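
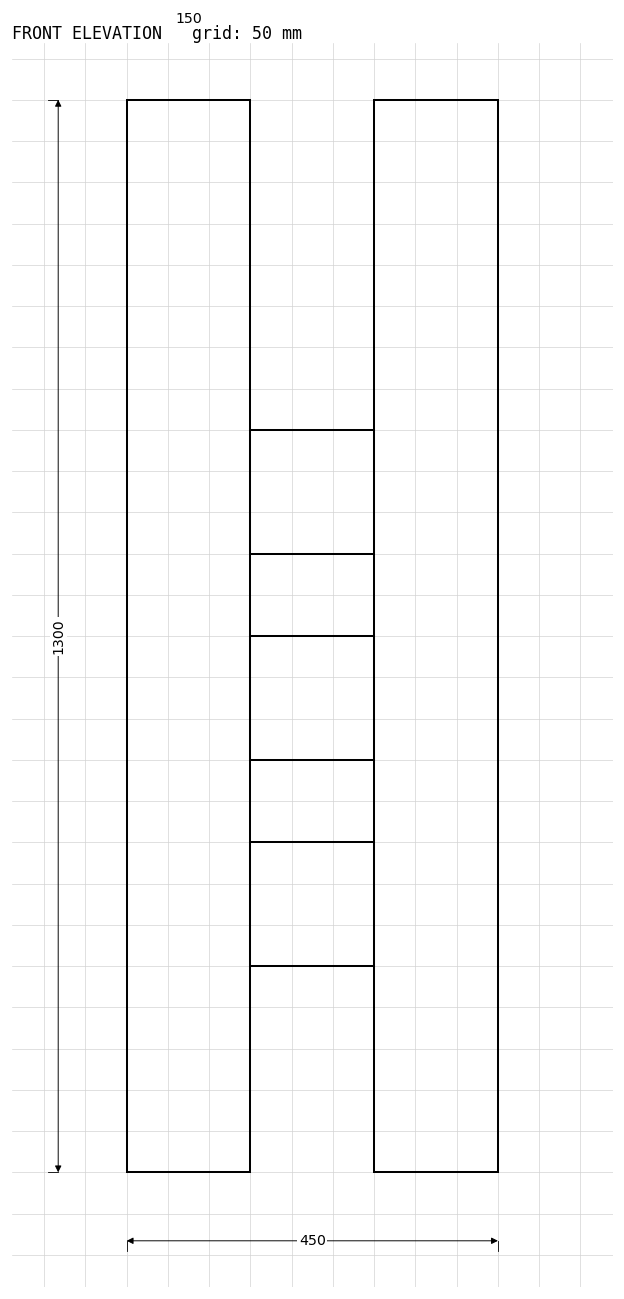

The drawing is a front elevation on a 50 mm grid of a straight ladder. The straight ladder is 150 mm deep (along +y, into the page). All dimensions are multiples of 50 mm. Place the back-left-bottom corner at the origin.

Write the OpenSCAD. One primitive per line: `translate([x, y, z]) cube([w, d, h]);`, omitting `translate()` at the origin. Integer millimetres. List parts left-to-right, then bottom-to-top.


cube([150, 150, 1300]);
translate([150, 0, 250]) cube([150, 150, 150]);
translate([150, 0, 500]) cube([150, 150, 150]);
translate([150, 0, 750]) cube([150, 150, 150]);
translate([300, 0, 0]) cube([150, 150, 1300]);


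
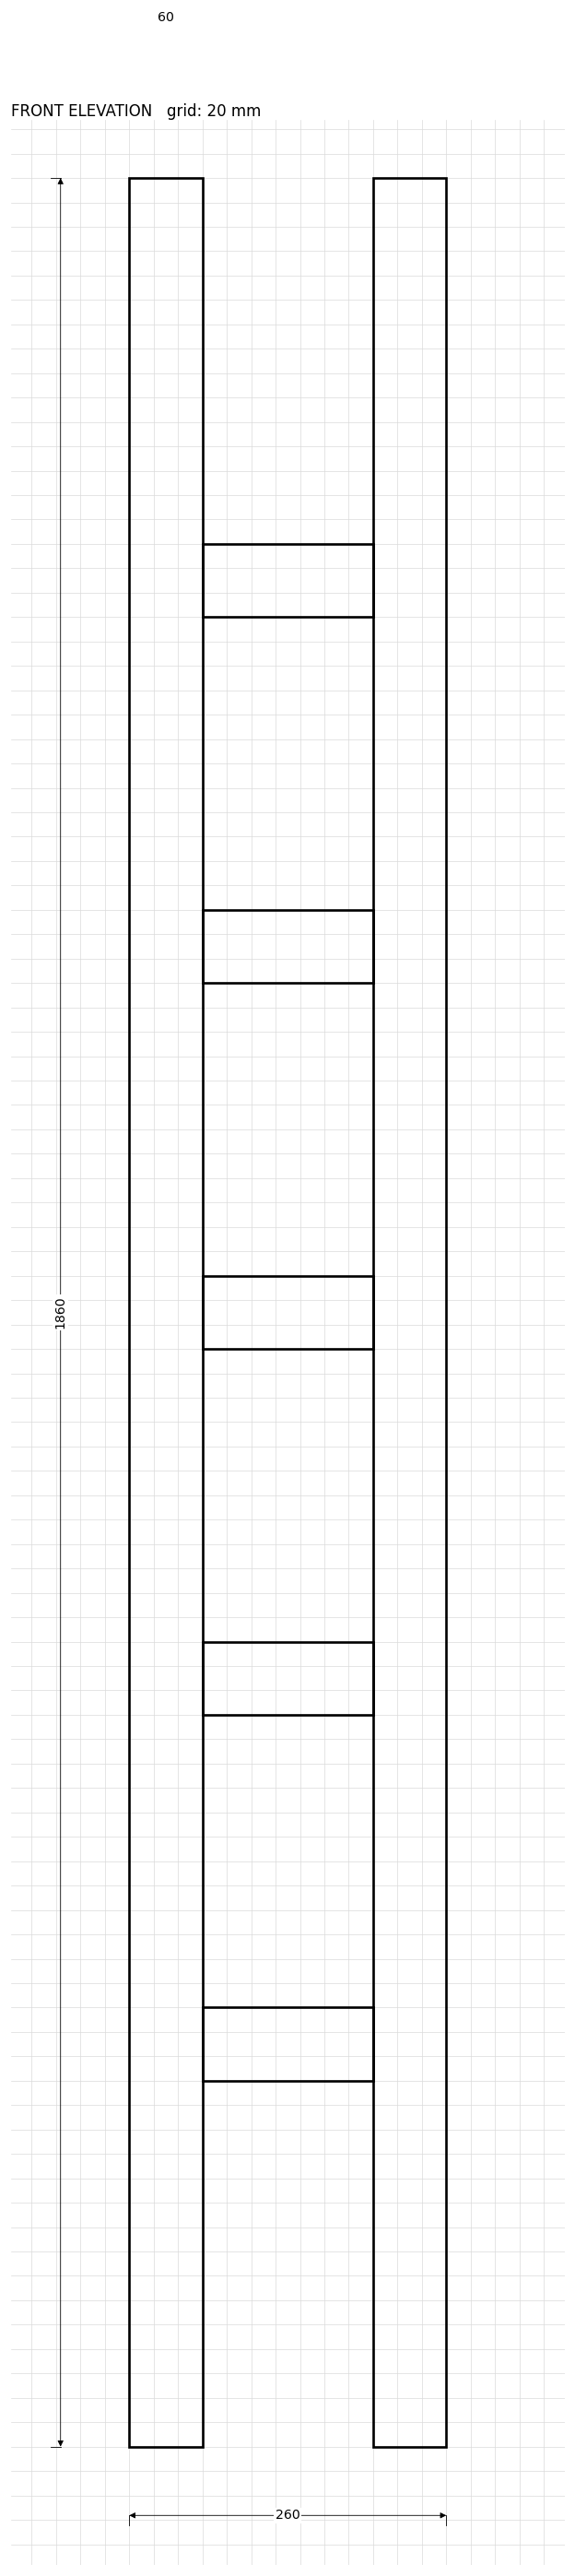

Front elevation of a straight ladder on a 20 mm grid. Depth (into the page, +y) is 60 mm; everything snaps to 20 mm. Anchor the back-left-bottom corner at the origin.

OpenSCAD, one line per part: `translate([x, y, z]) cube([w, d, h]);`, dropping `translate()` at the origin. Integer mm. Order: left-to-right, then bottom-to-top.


cube([60, 60, 1860]);
translate([60, 0, 300]) cube([140, 60, 60]);
translate([60, 0, 600]) cube([140, 60, 60]);
translate([60, 0, 900]) cube([140, 60, 60]);
translate([60, 0, 1200]) cube([140, 60, 60]);
translate([60, 0, 1500]) cube([140, 60, 60]);
translate([200, 0, 0]) cube([60, 60, 1860]);


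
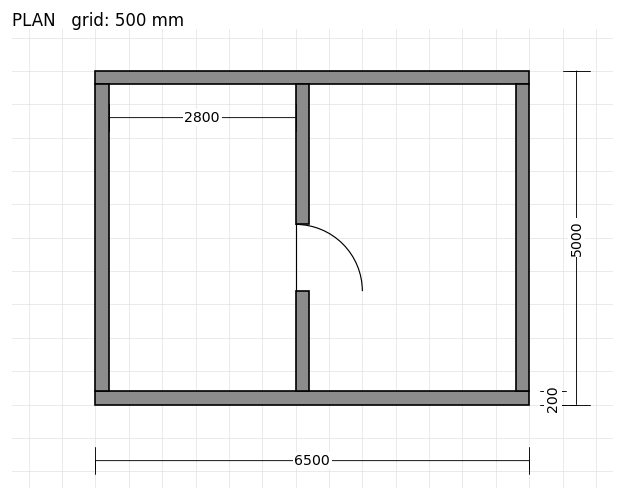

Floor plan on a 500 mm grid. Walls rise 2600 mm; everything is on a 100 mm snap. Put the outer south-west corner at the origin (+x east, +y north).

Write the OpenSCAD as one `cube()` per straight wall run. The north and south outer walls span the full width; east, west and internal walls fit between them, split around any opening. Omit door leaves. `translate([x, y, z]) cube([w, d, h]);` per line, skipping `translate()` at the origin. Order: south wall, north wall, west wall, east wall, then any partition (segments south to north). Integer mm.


cube([6500, 200, 2600]);
translate([0, 4800, 0]) cube([6500, 200, 2600]);
translate([0, 200, 0]) cube([200, 4600, 2600]);
translate([6300, 200, 0]) cube([200, 4600, 2600]);
translate([3000, 200, 0]) cube([200, 1500, 2600]);
translate([3000, 2700, 0]) cube([200, 2100, 2600]);


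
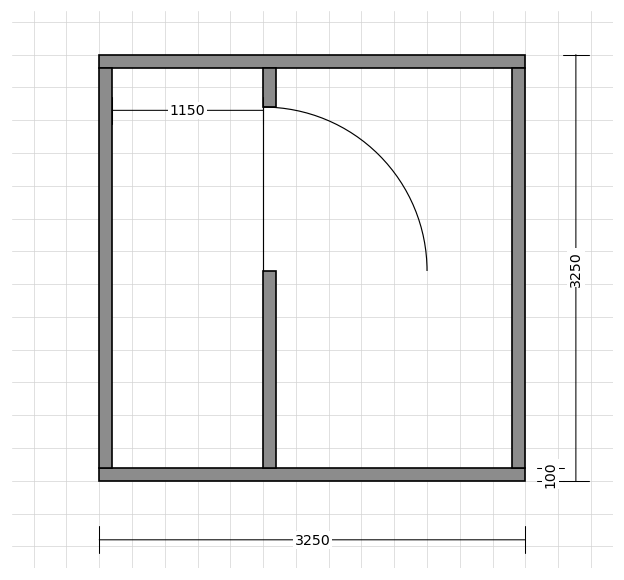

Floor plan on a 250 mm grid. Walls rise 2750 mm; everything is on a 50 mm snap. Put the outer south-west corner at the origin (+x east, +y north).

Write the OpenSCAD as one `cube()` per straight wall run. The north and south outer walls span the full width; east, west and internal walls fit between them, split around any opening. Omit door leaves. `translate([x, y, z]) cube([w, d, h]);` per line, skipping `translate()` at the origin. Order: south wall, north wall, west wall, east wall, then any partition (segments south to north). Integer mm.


cube([3250, 100, 2750]);
translate([0, 3150, 0]) cube([3250, 100, 2750]);
translate([0, 100, 0]) cube([100, 3050, 2750]);
translate([3150, 100, 0]) cube([100, 3050, 2750]);
translate([1250, 100, 0]) cube([100, 1500, 2750]);
translate([1250, 2850, 0]) cube([100, 300, 2750]);


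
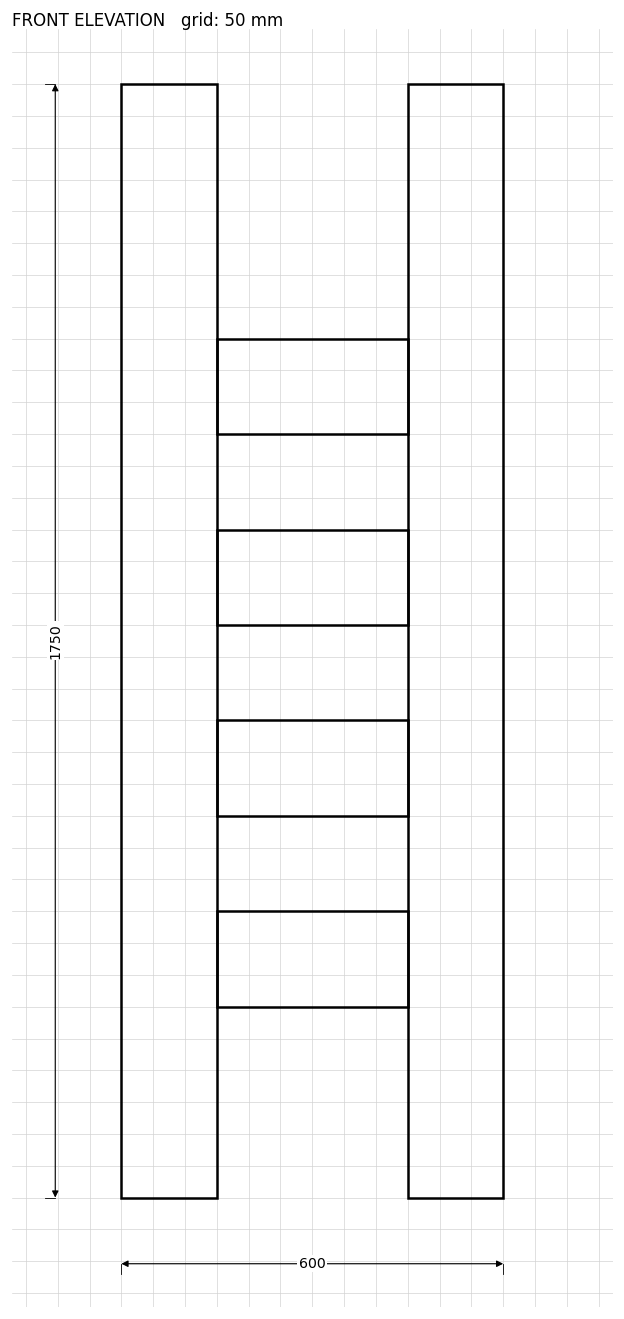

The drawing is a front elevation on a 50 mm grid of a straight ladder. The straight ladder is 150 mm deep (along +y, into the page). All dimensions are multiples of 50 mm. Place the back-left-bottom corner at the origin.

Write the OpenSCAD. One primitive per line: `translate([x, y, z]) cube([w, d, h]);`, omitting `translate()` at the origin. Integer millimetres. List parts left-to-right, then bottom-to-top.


cube([150, 150, 1750]);
translate([150, 0, 300]) cube([300, 150, 150]);
translate([150, 0, 600]) cube([300, 150, 150]);
translate([150, 0, 900]) cube([300, 150, 150]);
translate([150, 0, 1200]) cube([300, 150, 150]);
translate([450, 0, 0]) cube([150, 150, 1750]);


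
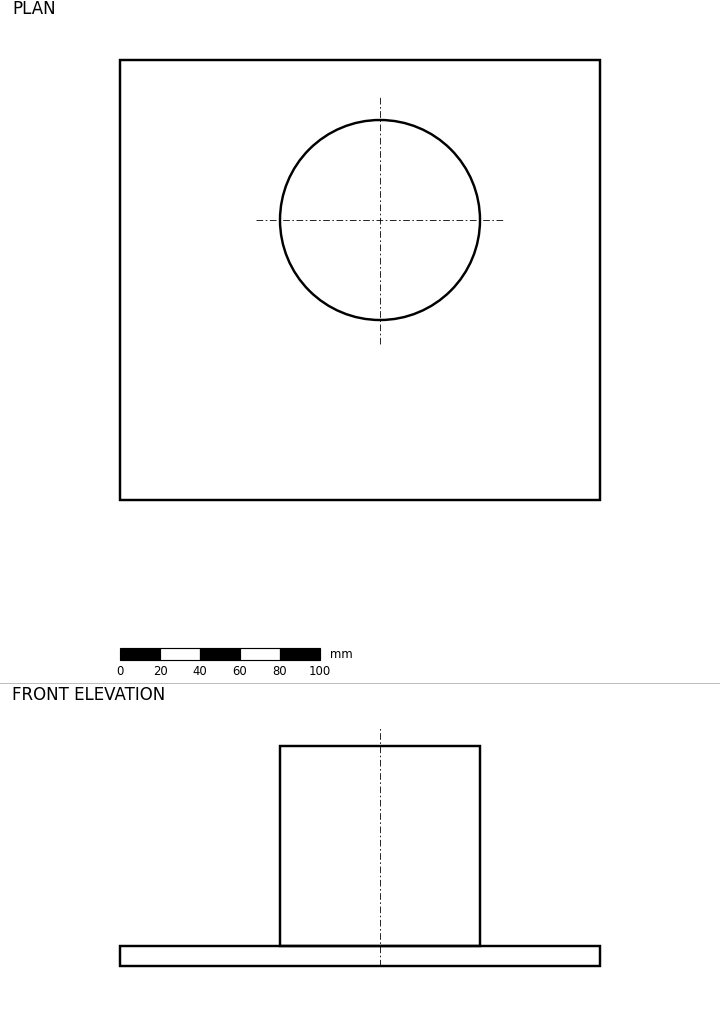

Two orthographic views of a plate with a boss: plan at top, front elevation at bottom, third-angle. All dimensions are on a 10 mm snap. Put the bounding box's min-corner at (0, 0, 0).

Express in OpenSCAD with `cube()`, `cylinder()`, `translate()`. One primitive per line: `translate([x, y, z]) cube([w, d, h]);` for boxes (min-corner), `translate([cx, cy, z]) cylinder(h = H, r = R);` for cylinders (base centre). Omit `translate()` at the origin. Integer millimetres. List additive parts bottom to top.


cube([240, 220, 10]);
translate([130, 140, 10]) cylinder(h = 100, r = 50);


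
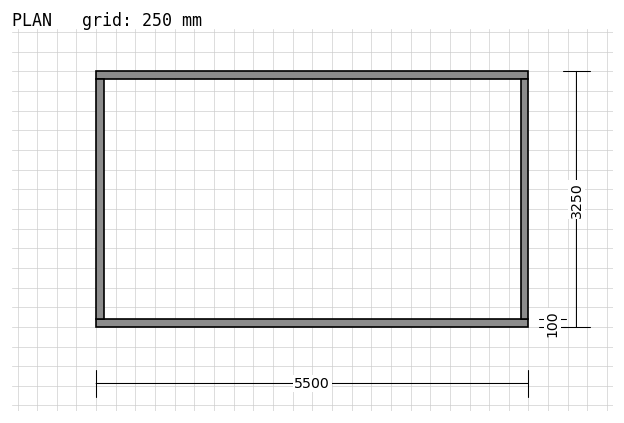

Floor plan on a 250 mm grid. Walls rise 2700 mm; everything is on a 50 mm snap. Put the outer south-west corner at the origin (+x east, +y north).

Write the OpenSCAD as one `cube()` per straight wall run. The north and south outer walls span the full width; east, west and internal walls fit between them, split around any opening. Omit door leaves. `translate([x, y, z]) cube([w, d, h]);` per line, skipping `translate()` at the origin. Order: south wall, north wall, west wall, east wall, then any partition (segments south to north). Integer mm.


cube([5500, 100, 2700]);
translate([0, 3150, 0]) cube([5500, 100, 2700]);
translate([0, 100, 0]) cube([100, 3050, 2700]);
translate([5400, 100, 0]) cube([100, 3050, 2700]);


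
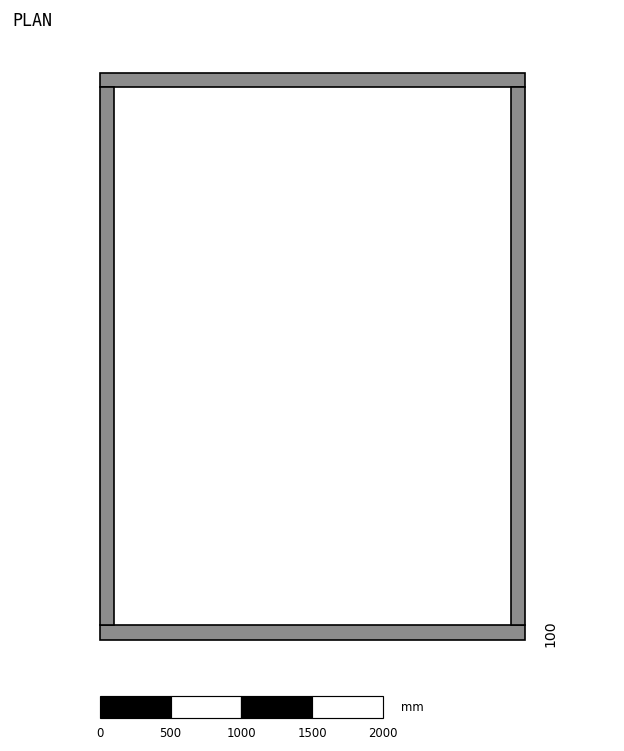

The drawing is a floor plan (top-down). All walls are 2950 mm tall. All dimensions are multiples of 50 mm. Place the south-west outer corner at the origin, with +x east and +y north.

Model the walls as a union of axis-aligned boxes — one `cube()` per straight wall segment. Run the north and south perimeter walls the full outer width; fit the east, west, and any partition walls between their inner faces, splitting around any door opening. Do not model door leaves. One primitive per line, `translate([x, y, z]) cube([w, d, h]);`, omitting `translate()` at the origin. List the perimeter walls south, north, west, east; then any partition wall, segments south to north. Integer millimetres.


cube([3000, 100, 2950]);
translate([0, 3900, 0]) cube([3000, 100, 2950]);
translate([0, 100, 0]) cube([100, 3800, 2950]);
translate([2900, 100, 0]) cube([100, 3800, 2950]);


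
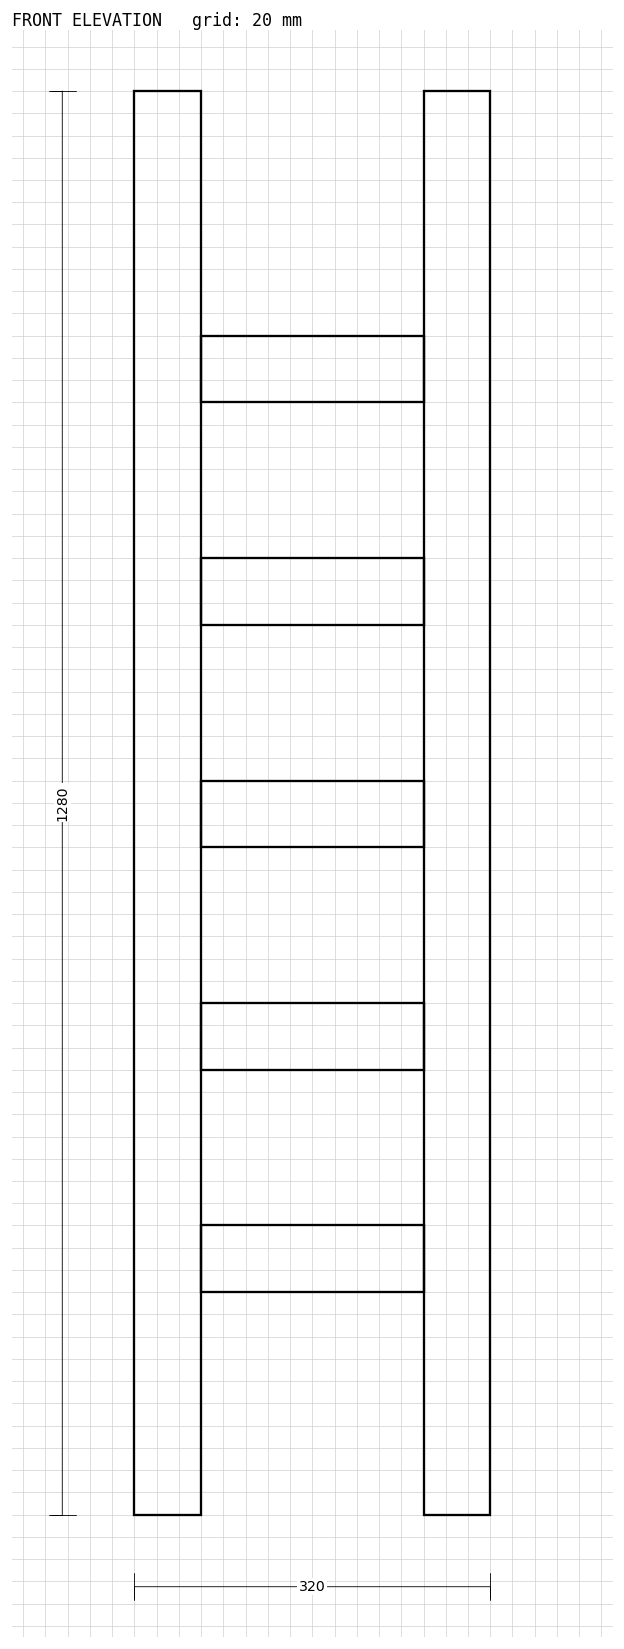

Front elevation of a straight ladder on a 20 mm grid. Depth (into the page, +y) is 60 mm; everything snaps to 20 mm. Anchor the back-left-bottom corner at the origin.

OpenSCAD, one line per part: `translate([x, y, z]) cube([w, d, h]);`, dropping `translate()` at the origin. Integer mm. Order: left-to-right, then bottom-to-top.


cube([60, 60, 1280]);
translate([60, 0, 200]) cube([200, 60, 60]);
translate([60, 0, 400]) cube([200, 60, 60]);
translate([60, 0, 600]) cube([200, 60, 60]);
translate([60, 0, 800]) cube([200, 60, 60]);
translate([60, 0, 1000]) cube([200, 60, 60]);
translate([260, 0, 0]) cube([60, 60, 1280]);


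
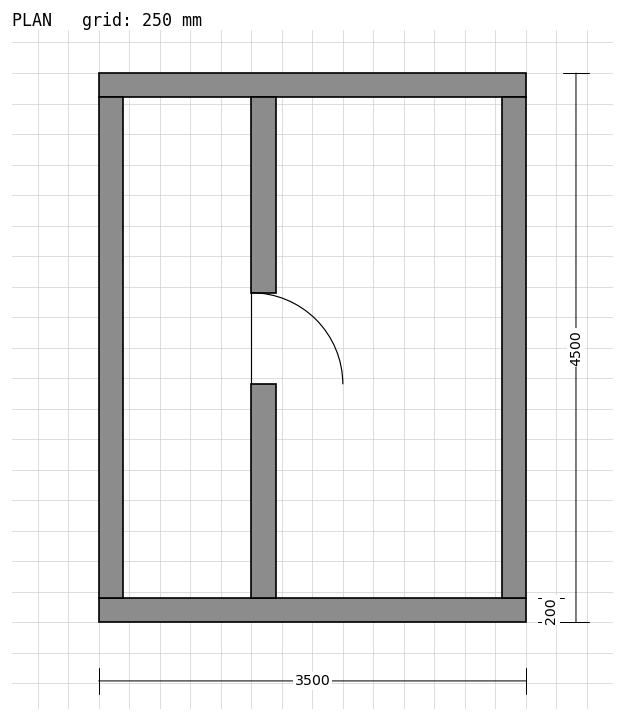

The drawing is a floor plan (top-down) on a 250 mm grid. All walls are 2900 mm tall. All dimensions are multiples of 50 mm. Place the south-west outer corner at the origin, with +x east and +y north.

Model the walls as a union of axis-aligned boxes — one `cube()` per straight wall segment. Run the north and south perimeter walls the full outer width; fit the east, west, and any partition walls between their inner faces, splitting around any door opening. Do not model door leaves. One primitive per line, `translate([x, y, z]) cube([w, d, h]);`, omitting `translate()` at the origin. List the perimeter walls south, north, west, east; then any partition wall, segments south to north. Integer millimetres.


cube([3500, 200, 2900]);
translate([0, 4300, 0]) cube([3500, 200, 2900]);
translate([0, 200, 0]) cube([200, 4100, 2900]);
translate([3300, 200, 0]) cube([200, 4100, 2900]);
translate([1250, 200, 0]) cube([200, 1750, 2900]);
translate([1250, 2700, 0]) cube([200, 1600, 2900]);


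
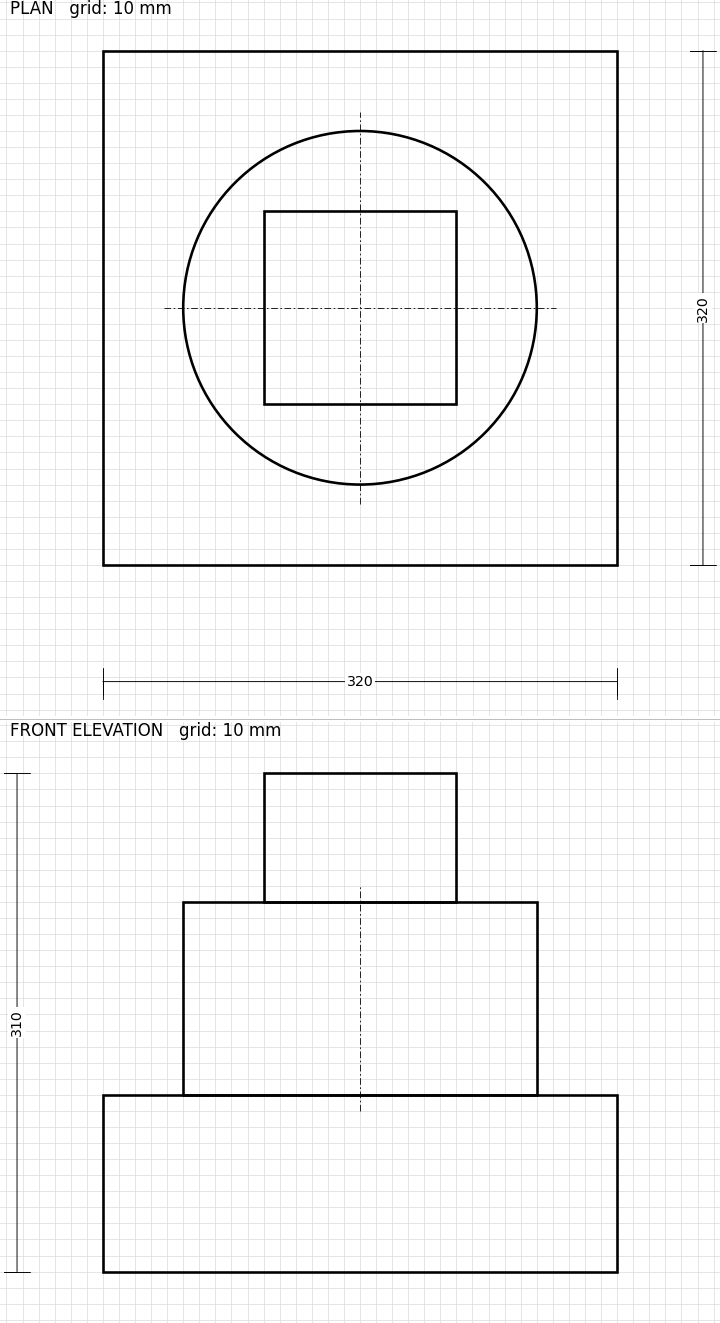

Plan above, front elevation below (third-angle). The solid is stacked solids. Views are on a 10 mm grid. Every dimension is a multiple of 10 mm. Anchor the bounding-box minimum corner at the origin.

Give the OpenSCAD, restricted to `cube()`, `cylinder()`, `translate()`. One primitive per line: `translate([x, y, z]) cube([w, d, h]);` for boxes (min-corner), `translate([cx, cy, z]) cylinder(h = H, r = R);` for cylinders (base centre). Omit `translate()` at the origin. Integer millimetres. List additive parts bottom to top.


cube([320, 320, 110]);
translate([160, 160, 110]) cylinder(h = 120, r = 110);
translate([100, 100, 230]) cube([120, 120, 80]);


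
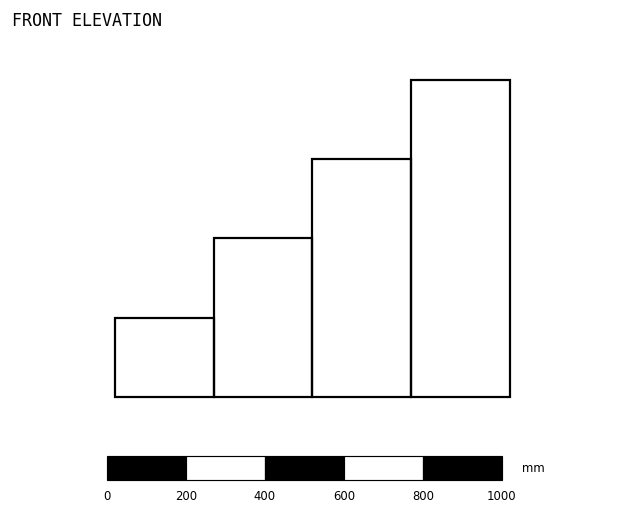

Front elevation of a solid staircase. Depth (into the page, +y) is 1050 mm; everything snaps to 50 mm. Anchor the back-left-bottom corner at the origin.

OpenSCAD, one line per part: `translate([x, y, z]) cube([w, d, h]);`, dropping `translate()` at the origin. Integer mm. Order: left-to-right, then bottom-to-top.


cube([250, 1050, 200]);
translate([250, 0, 0]) cube([250, 1050, 400]);
translate([500, 0, 0]) cube([250, 1050, 600]);
translate([750, 0, 0]) cube([250, 1050, 800]);


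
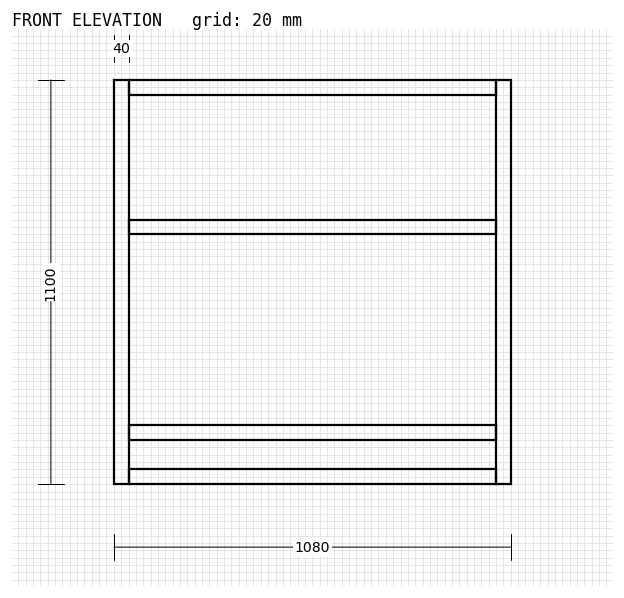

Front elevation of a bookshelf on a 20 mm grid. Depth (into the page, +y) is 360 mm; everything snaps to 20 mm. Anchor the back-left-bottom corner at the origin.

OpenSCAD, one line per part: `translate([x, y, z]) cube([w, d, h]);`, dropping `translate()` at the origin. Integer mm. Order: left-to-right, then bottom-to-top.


cube([40, 360, 1100]);
translate([40, 0, 0]) cube([1000, 360, 40]);
translate([40, 0, 120]) cube([1000, 360, 40]);
translate([40, 0, 680]) cube([1000, 360, 40]);
translate([40, 0, 1060]) cube([1000, 360, 40]);
translate([1040, 0, 0]) cube([40, 360, 1100]);


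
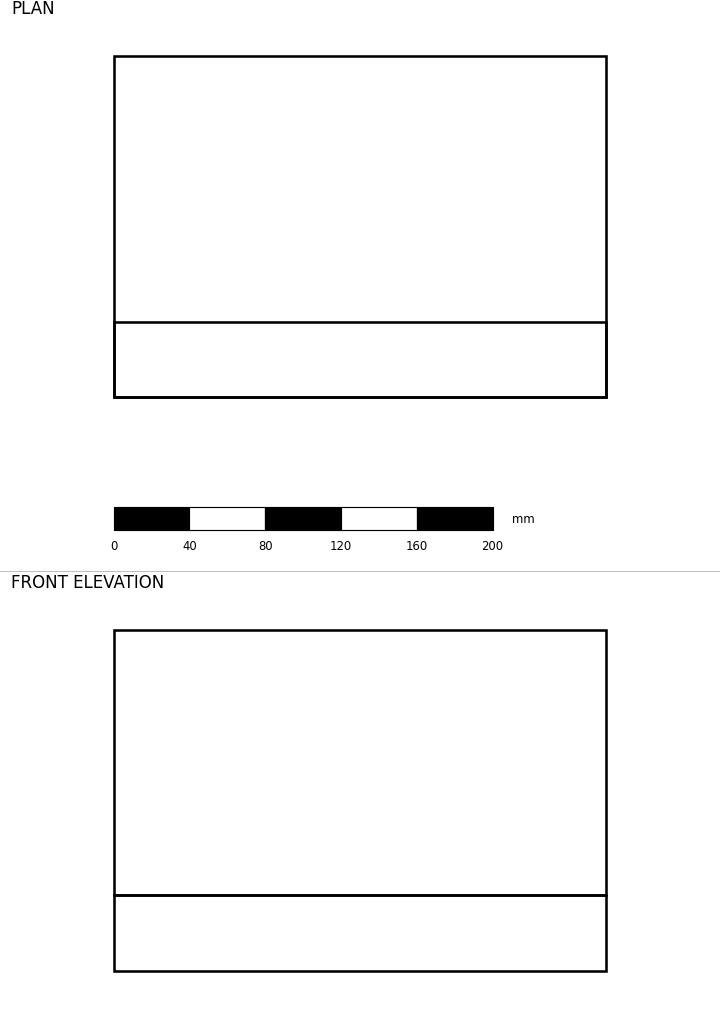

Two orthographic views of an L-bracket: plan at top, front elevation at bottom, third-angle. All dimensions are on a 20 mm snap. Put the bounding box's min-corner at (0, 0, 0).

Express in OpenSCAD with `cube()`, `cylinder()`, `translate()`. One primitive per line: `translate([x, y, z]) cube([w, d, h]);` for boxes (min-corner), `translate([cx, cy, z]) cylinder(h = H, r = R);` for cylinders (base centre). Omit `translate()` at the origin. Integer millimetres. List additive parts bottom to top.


cube([260, 180, 40]);
translate([0, 0, 40]) cube([260, 40, 140]);


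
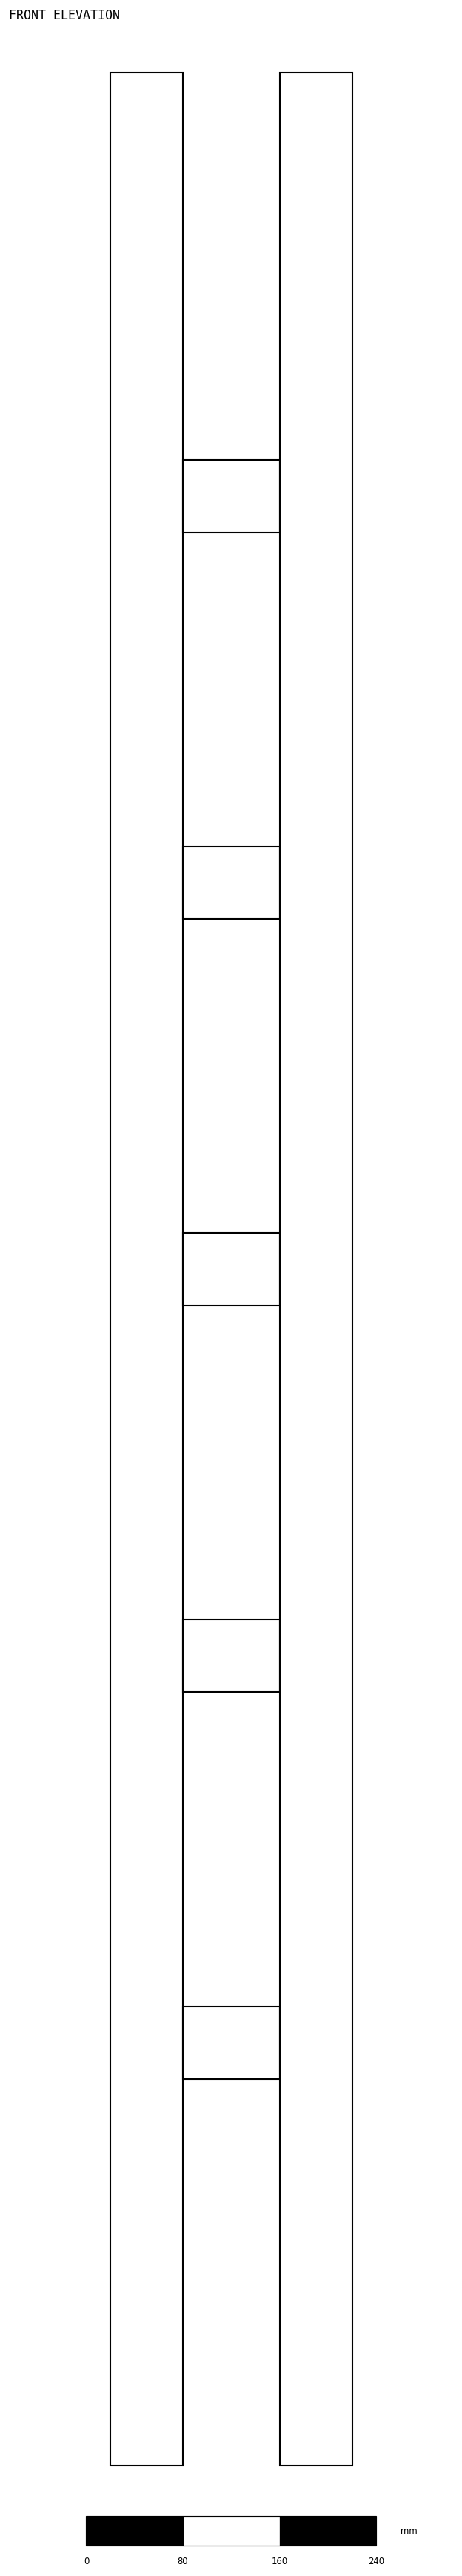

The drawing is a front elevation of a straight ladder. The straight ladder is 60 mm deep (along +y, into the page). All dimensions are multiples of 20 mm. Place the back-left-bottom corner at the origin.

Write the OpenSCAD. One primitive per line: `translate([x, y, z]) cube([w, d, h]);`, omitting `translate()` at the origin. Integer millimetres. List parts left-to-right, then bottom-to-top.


cube([60, 60, 1980]);
translate([60, 0, 320]) cube([80, 60, 60]);
translate([60, 0, 640]) cube([80, 60, 60]);
translate([60, 0, 960]) cube([80, 60, 60]);
translate([60, 0, 1280]) cube([80, 60, 60]);
translate([60, 0, 1600]) cube([80, 60, 60]);
translate([140, 0, 0]) cube([60, 60, 1980]);


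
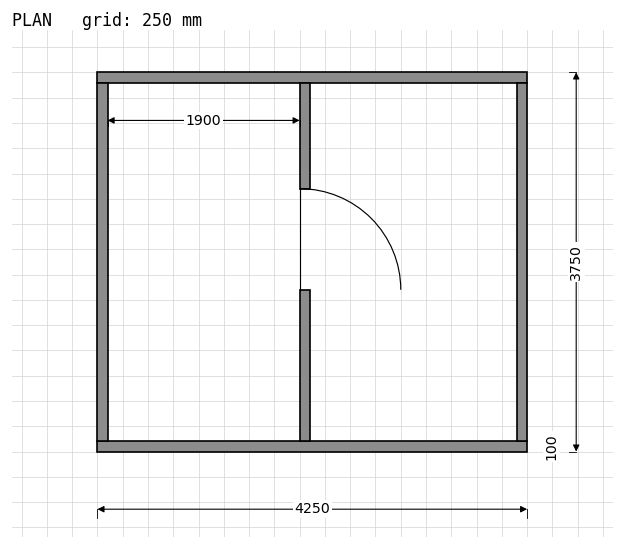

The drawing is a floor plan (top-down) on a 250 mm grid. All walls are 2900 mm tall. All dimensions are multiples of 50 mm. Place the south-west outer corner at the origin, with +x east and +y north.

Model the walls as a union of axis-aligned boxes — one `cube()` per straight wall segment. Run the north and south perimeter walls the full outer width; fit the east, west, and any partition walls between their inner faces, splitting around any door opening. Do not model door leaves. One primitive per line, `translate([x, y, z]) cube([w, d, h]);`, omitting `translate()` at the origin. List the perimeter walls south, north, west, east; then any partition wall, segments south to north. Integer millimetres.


cube([4250, 100, 2900]);
translate([0, 3650, 0]) cube([4250, 100, 2900]);
translate([0, 100, 0]) cube([100, 3550, 2900]);
translate([4150, 100, 0]) cube([100, 3550, 2900]);
translate([2000, 100, 0]) cube([100, 1500, 2900]);
translate([2000, 2600, 0]) cube([100, 1050, 2900]);


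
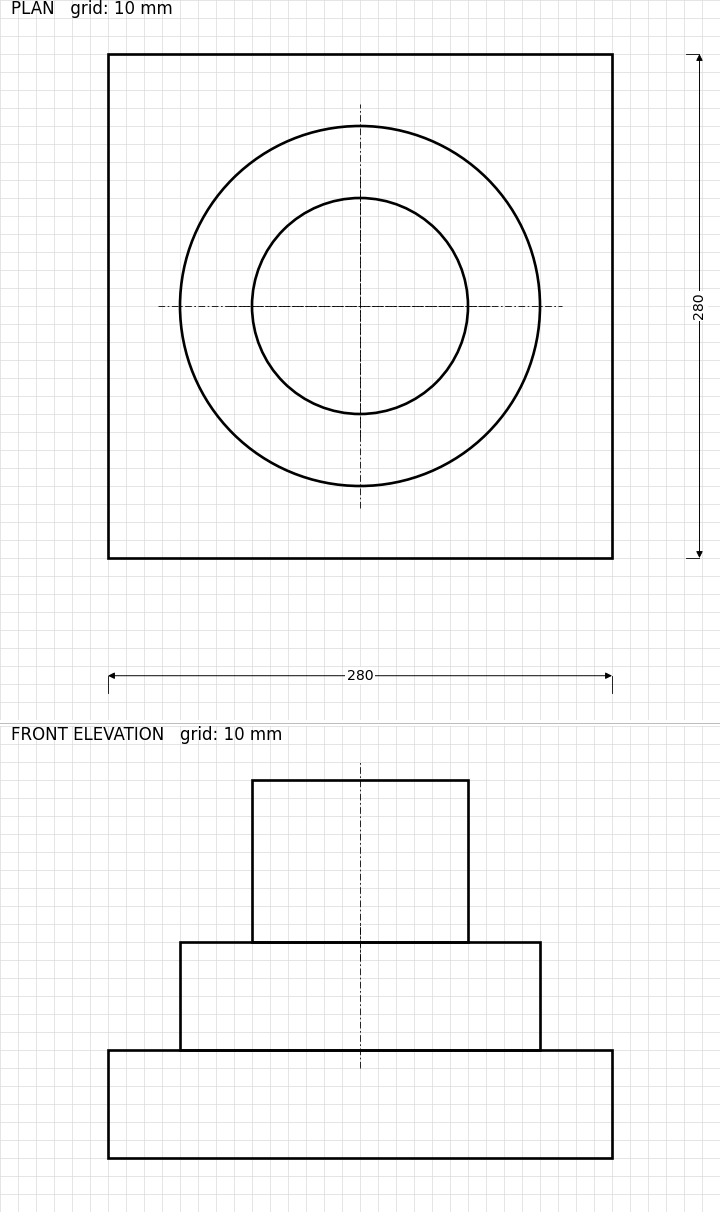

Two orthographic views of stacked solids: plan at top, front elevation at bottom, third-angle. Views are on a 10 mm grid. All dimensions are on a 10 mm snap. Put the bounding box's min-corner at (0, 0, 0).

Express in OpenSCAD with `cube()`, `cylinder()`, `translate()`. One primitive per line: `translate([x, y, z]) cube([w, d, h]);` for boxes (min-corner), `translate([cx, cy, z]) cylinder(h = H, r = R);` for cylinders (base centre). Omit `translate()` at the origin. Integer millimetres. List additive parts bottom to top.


cube([280, 280, 60]);
translate([140, 140, 60]) cylinder(h = 60, r = 100);
translate([140, 140, 120]) cylinder(h = 90, r = 60);


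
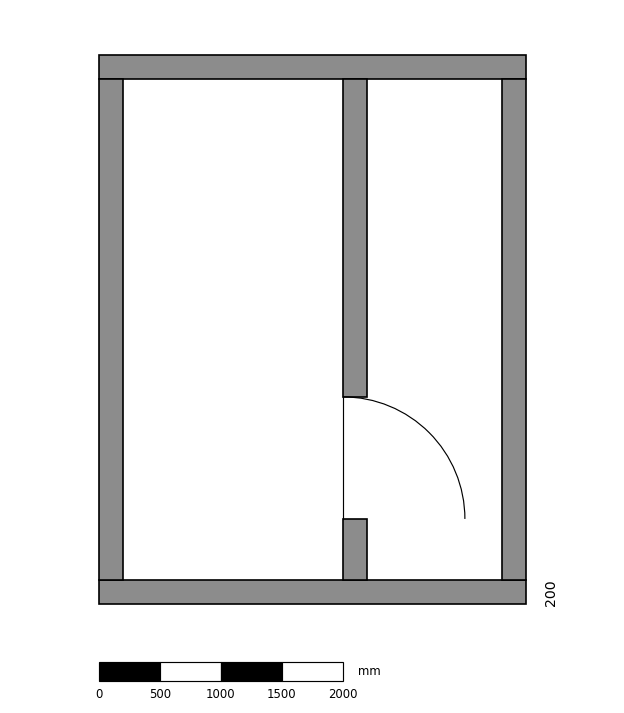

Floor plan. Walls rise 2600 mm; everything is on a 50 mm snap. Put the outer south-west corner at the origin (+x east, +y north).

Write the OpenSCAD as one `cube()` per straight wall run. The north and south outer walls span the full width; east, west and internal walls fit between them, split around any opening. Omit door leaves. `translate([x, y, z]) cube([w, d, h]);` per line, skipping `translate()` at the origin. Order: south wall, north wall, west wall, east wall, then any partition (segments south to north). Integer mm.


cube([3500, 200, 2600]);
translate([0, 4300, 0]) cube([3500, 200, 2600]);
translate([0, 200, 0]) cube([200, 4100, 2600]);
translate([3300, 200, 0]) cube([200, 4100, 2600]);
translate([2000, 200, 0]) cube([200, 500, 2600]);
translate([2000, 1700, 0]) cube([200, 2600, 2600]);


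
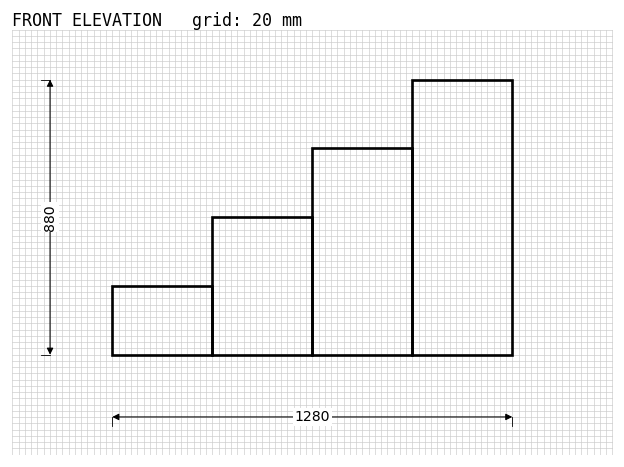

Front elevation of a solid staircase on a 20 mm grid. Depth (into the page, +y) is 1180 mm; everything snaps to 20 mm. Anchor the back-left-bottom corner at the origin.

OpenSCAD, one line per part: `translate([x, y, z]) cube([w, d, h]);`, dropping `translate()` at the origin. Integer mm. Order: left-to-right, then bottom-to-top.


cube([320, 1180, 220]);
translate([320, 0, 0]) cube([320, 1180, 440]);
translate([640, 0, 0]) cube([320, 1180, 660]);
translate([960, 0, 0]) cube([320, 1180, 880]);


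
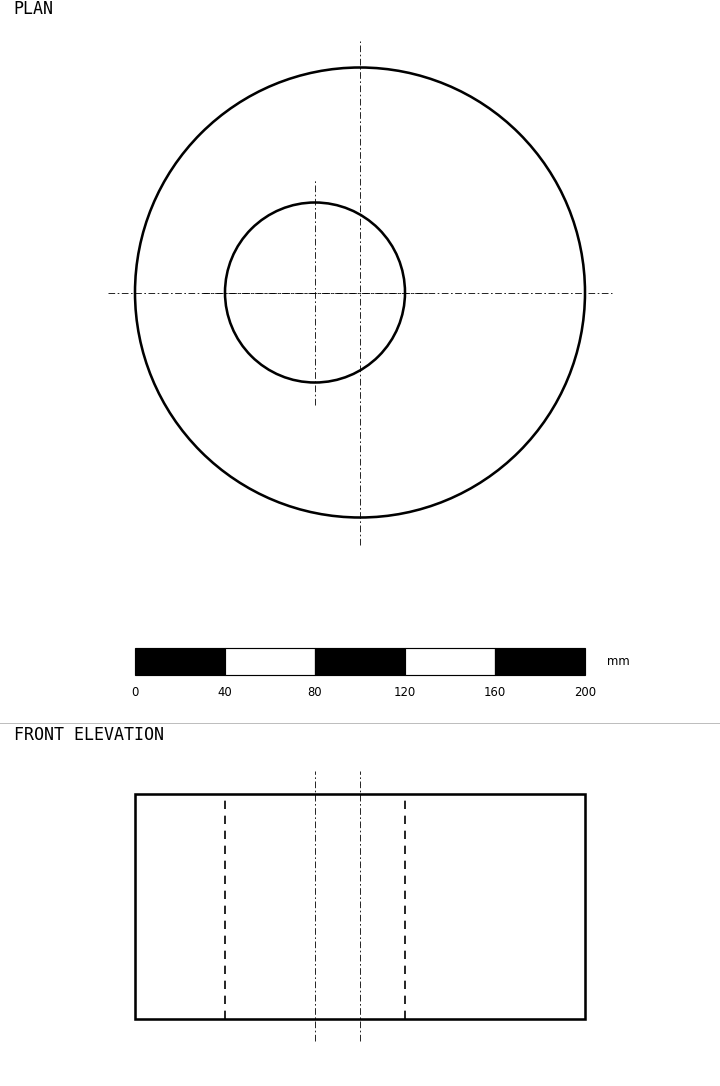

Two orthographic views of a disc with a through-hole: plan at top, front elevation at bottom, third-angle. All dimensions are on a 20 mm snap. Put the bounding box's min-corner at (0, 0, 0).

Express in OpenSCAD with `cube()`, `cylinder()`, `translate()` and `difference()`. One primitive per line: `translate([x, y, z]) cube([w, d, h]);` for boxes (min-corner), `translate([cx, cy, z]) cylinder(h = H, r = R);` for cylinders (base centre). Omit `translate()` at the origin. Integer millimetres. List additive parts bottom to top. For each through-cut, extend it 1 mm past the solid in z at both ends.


difference() {
  translate([100, 100, 0]) cylinder(h = 100, r = 100);
  translate([80, 100, -1]) cylinder(h = 102, r = 40);
}


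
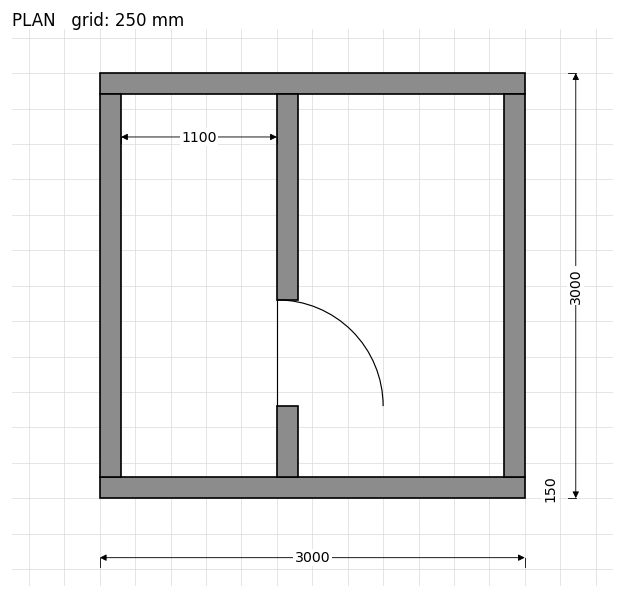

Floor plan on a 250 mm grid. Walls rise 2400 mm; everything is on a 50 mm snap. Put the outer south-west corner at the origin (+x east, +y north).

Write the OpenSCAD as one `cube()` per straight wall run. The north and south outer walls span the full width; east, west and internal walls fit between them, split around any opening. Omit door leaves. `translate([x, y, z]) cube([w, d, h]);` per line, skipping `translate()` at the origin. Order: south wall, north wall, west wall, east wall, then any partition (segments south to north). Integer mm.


cube([3000, 150, 2400]);
translate([0, 2850, 0]) cube([3000, 150, 2400]);
translate([0, 150, 0]) cube([150, 2700, 2400]);
translate([2850, 150, 0]) cube([150, 2700, 2400]);
translate([1250, 150, 0]) cube([150, 500, 2400]);
translate([1250, 1400, 0]) cube([150, 1450, 2400]);


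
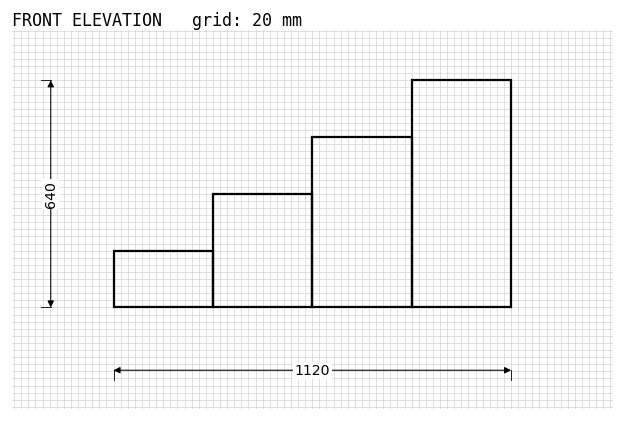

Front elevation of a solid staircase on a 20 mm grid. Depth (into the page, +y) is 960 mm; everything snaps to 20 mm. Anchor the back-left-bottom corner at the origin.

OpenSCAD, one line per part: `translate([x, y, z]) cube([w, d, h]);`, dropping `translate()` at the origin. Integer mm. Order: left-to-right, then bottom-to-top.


cube([280, 960, 160]);
translate([280, 0, 0]) cube([280, 960, 320]);
translate([560, 0, 0]) cube([280, 960, 480]);
translate([840, 0, 0]) cube([280, 960, 640]);


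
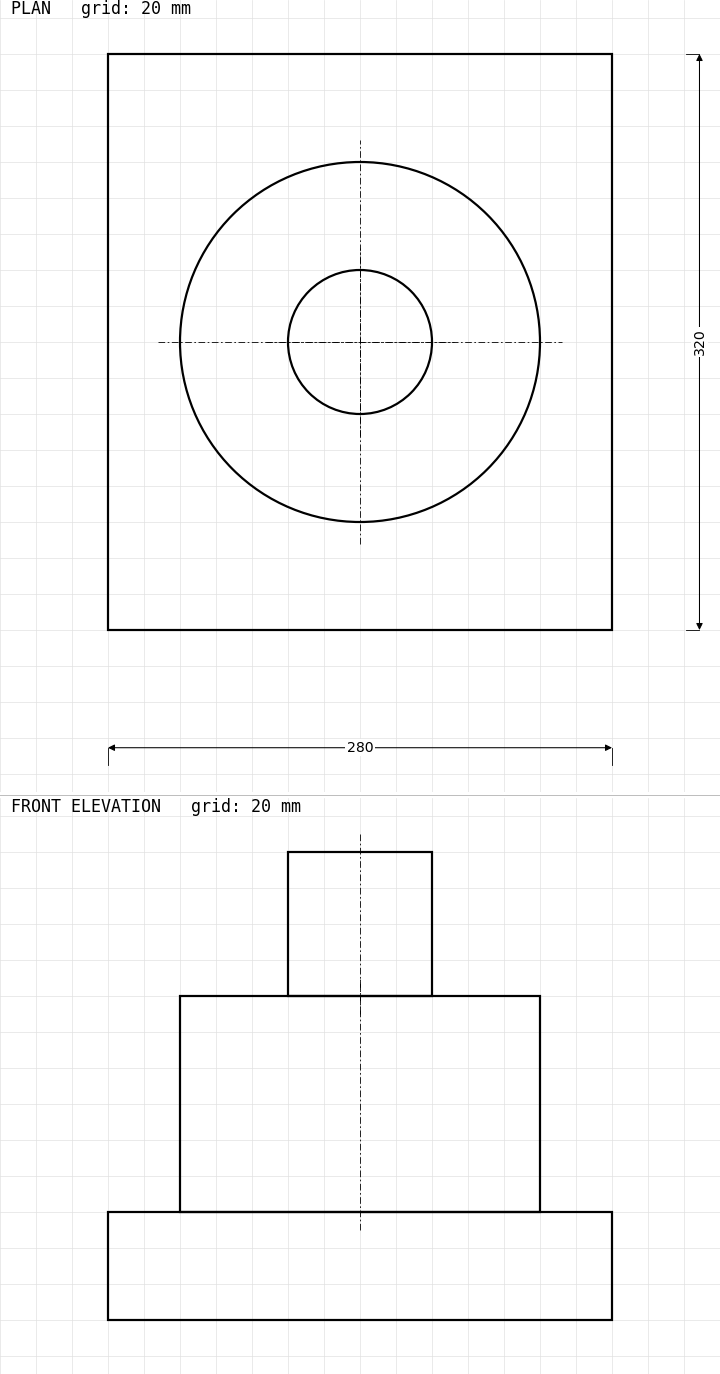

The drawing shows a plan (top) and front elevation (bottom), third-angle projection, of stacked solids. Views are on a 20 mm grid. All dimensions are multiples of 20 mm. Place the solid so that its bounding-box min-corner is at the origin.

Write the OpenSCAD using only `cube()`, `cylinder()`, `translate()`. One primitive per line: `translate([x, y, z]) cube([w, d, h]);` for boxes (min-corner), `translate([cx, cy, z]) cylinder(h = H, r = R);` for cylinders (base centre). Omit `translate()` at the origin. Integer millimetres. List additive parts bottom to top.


cube([280, 320, 60]);
translate([140, 160, 60]) cylinder(h = 120, r = 100);
translate([140, 160, 180]) cylinder(h = 80, r = 40);


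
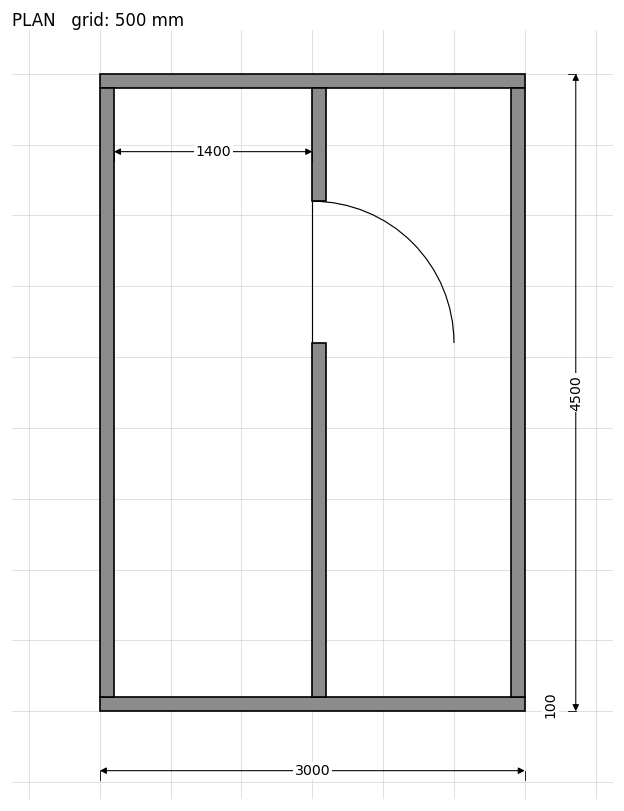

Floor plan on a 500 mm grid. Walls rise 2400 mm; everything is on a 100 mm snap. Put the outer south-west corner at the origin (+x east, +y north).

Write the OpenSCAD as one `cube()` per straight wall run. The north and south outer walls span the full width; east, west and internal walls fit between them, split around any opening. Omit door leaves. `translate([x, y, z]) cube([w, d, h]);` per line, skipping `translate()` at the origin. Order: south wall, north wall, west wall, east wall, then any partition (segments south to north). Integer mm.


cube([3000, 100, 2400]);
translate([0, 4400, 0]) cube([3000, 100, 2400]);
translate([0, 100, 0]) cube([100, 4300, 2400]);
translate([2900, 100, 0]) cube([100, 4300, 2400]);
translate([1500, 100, 0]) cube([100, 2500, 2400]);
translate([1500, 3600, 0]) cube([100, 800, 2400]);


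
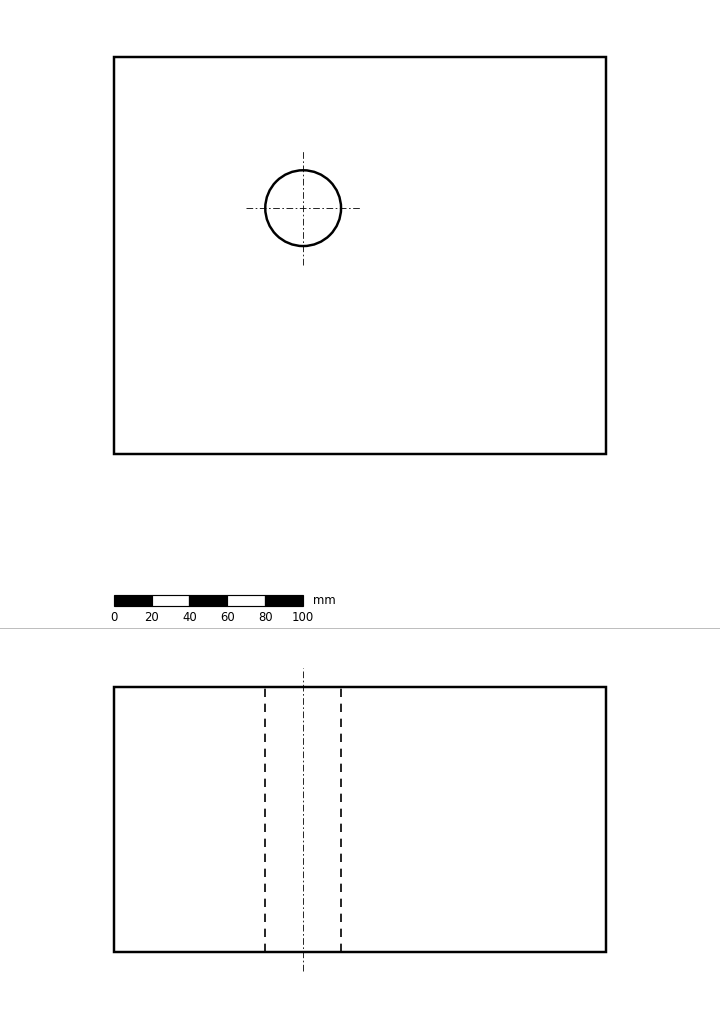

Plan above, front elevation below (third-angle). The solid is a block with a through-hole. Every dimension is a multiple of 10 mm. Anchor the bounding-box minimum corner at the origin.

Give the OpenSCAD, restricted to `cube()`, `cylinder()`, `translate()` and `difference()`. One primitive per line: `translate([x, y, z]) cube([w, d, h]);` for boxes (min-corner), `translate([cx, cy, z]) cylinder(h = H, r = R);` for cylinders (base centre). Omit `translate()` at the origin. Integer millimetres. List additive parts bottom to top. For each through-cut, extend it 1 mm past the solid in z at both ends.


difference() {
  cube([260, 210, 140]);
  translate([100, 130, -1]) cylinder(h = 142, r = 20);
}


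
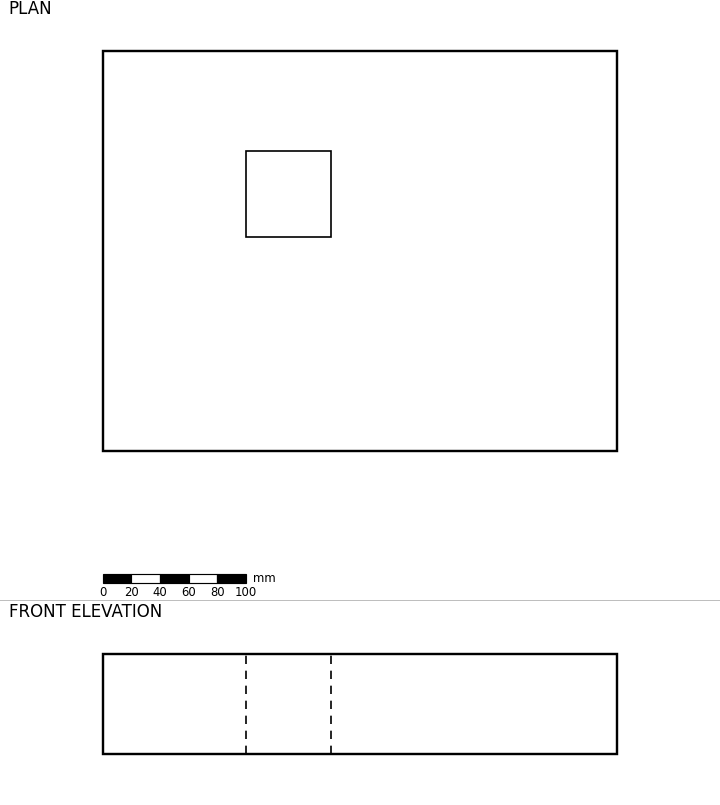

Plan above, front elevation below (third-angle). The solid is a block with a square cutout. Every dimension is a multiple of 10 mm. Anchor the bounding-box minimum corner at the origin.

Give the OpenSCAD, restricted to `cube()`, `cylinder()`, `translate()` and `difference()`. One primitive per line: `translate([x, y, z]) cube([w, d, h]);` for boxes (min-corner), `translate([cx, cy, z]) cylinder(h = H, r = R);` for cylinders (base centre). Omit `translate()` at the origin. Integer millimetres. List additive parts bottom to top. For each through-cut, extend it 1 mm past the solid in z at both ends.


difference() {
  cube([360, 280, 70]);
  translate([100, 150, -1]) cube([60, 60, 72]);
}


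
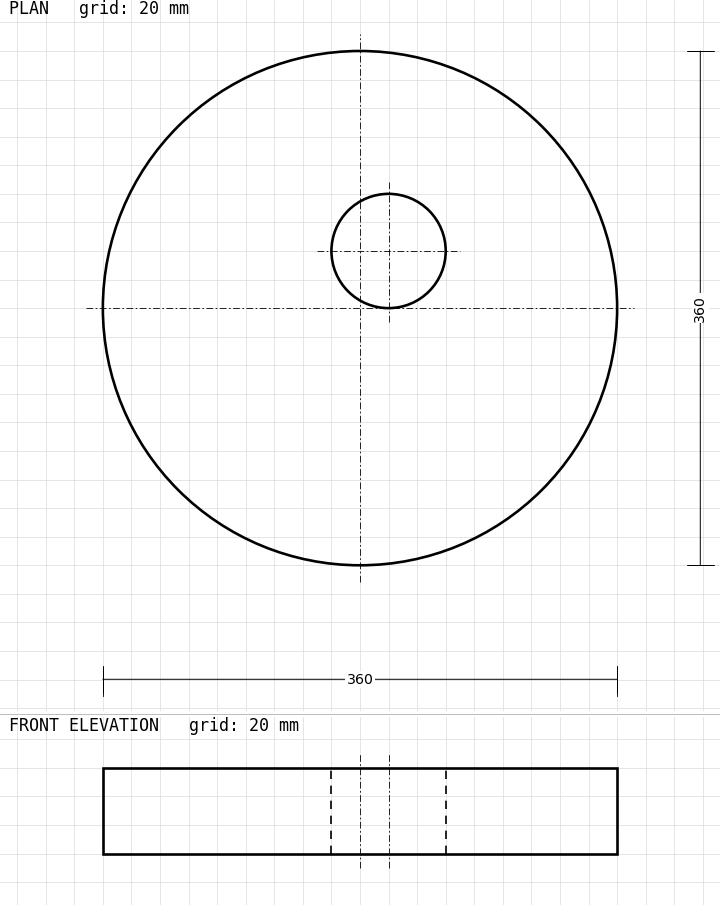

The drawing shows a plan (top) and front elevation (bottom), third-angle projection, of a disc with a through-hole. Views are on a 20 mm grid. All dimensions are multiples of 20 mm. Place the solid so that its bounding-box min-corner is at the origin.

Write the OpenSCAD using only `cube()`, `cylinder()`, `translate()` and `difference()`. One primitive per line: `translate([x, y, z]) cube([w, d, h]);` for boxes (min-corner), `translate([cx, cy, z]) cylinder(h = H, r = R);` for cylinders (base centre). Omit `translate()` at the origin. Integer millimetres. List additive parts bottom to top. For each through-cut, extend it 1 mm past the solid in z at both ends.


difference() {
  translate([180, 180, 0]) cylinder(h = 60, r = 180);
  translate([200, 220, -1]) cylinder(h = 62, r = 40);
}


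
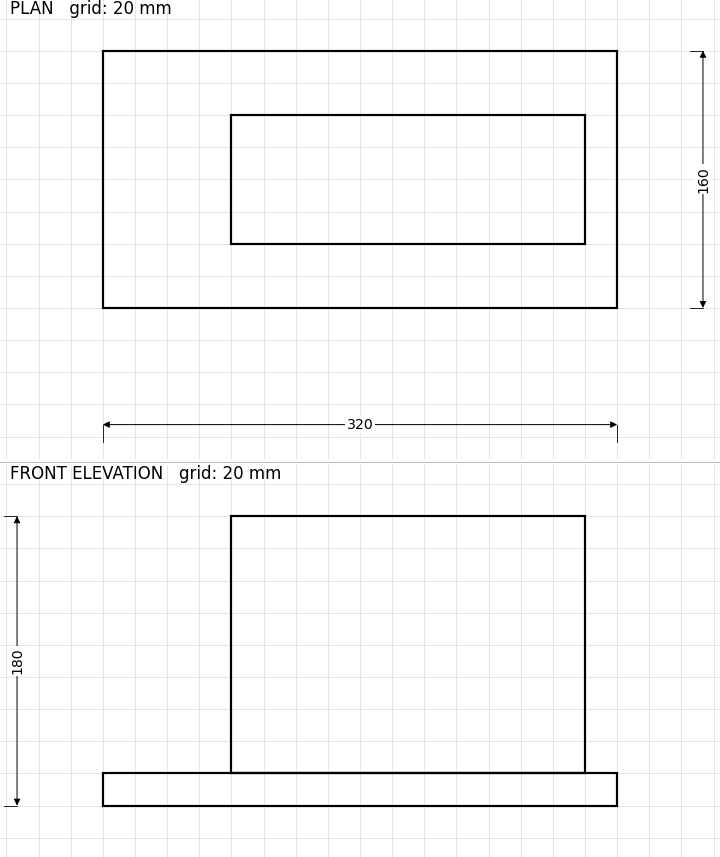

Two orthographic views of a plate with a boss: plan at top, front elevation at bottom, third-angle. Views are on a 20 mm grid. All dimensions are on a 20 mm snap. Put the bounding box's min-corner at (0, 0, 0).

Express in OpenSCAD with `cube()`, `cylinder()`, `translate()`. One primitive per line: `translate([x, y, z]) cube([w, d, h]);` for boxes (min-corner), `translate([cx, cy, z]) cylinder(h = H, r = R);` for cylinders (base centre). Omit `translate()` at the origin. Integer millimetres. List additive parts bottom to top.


cube([320, 160, 20]);
translate([80, 40, 20]) cube([220, 80, 160]);


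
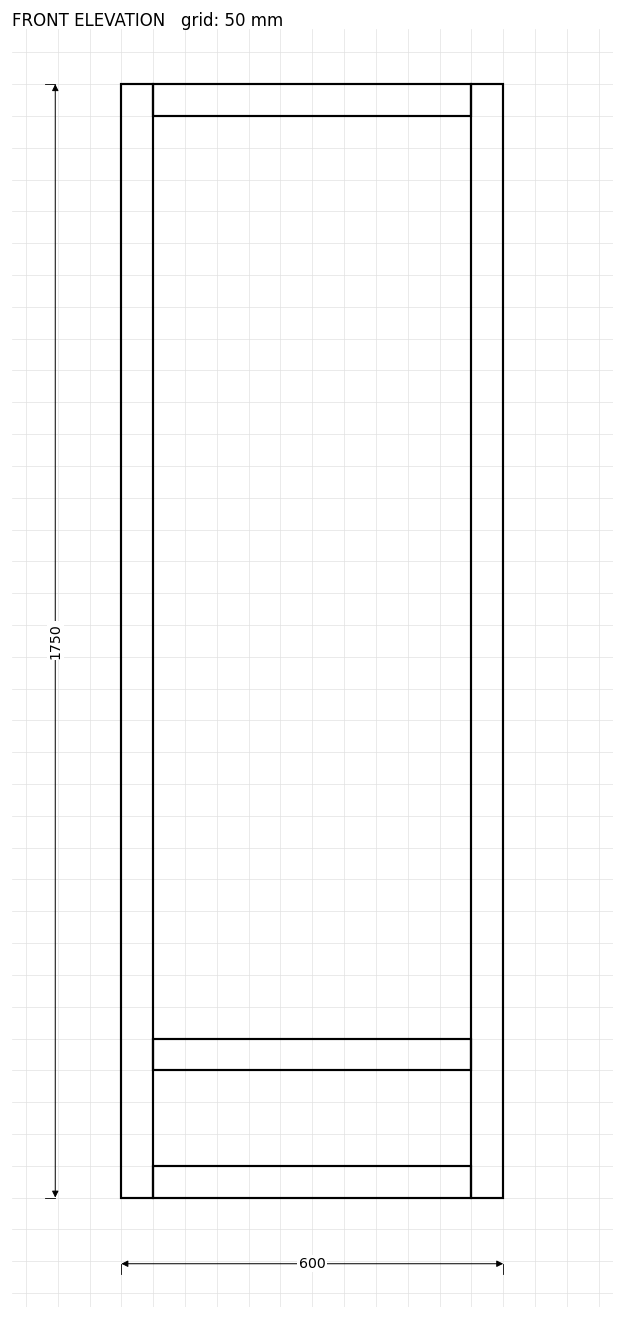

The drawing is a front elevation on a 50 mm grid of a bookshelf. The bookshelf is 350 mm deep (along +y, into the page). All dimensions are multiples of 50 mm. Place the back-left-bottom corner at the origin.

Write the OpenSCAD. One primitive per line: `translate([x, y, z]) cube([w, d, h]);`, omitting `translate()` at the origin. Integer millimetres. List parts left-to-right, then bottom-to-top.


cube([50, 350, 1750]);
translate([50, 0, 0]) cube([500, 350, 50]);
translate([50, 0, 200]) cube([500, 350, 50]);
translate([50, 0, 1700]) cube([500, 350, 50]);
translate([550, 0, 0]) cube([50, 350, 1750]);


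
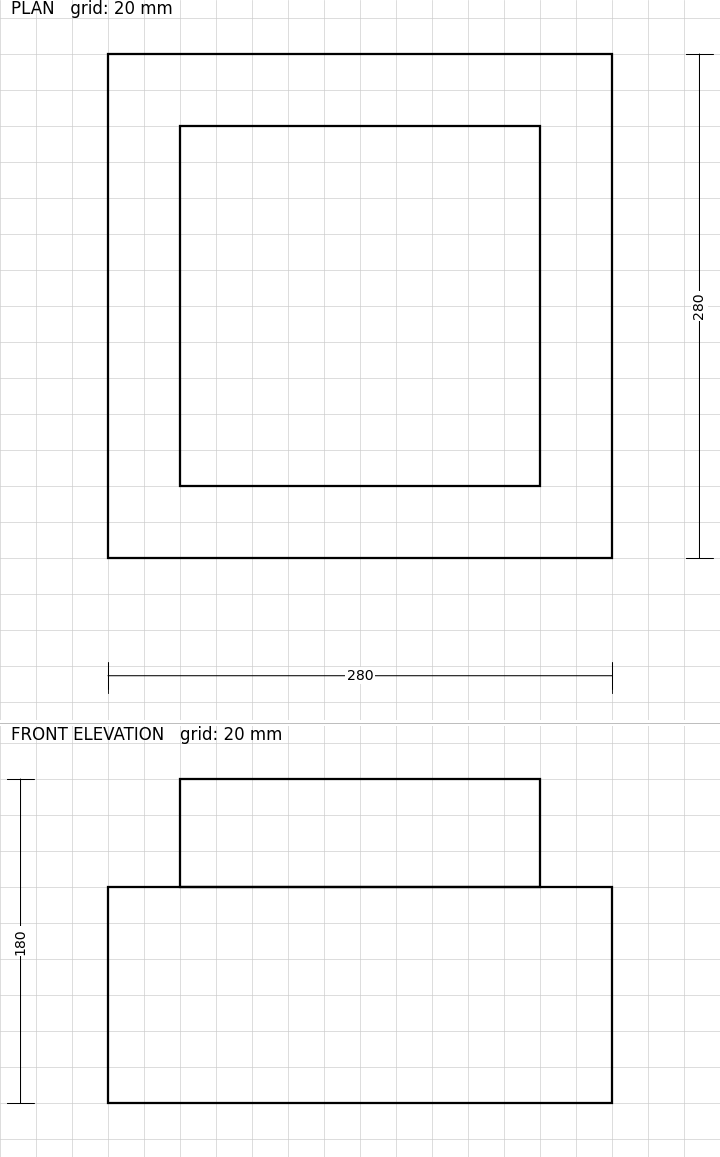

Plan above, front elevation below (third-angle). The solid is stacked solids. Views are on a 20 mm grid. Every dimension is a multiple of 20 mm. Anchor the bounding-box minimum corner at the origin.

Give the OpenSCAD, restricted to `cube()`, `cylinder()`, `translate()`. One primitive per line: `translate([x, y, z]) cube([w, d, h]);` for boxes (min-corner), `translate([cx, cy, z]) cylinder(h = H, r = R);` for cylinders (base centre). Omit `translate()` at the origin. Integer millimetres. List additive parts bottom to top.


cube([280, 280, 120]);
translate([40, 40, 120]) cube([200, 200, 60]);


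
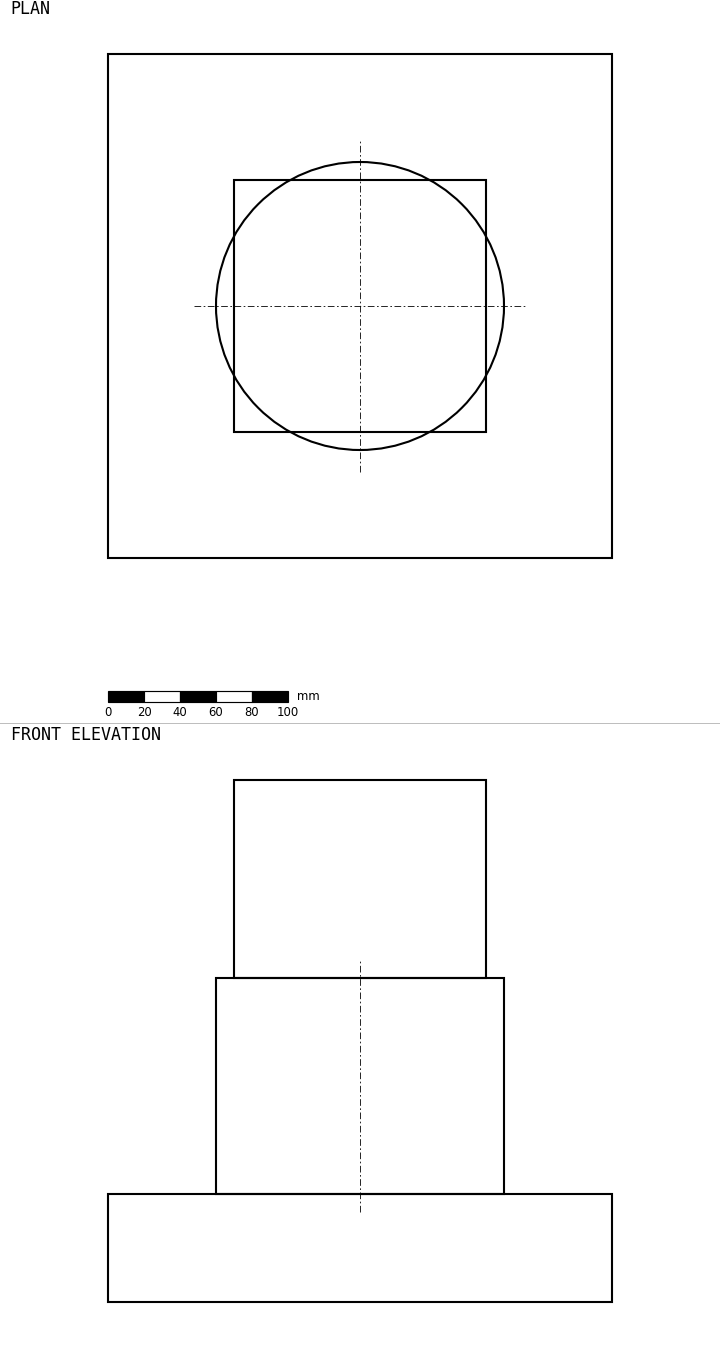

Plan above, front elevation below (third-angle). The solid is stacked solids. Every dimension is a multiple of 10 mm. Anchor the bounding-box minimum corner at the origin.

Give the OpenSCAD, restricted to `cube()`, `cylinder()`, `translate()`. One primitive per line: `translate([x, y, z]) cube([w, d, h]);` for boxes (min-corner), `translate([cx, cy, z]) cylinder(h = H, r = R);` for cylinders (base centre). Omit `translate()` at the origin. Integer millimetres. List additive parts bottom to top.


cube([280, 280, 60]);
translate([140, 140, 60]) cylinder(h = 120, r = 80);
translate([70, 70, 180]) cube([140, 140, 110]);


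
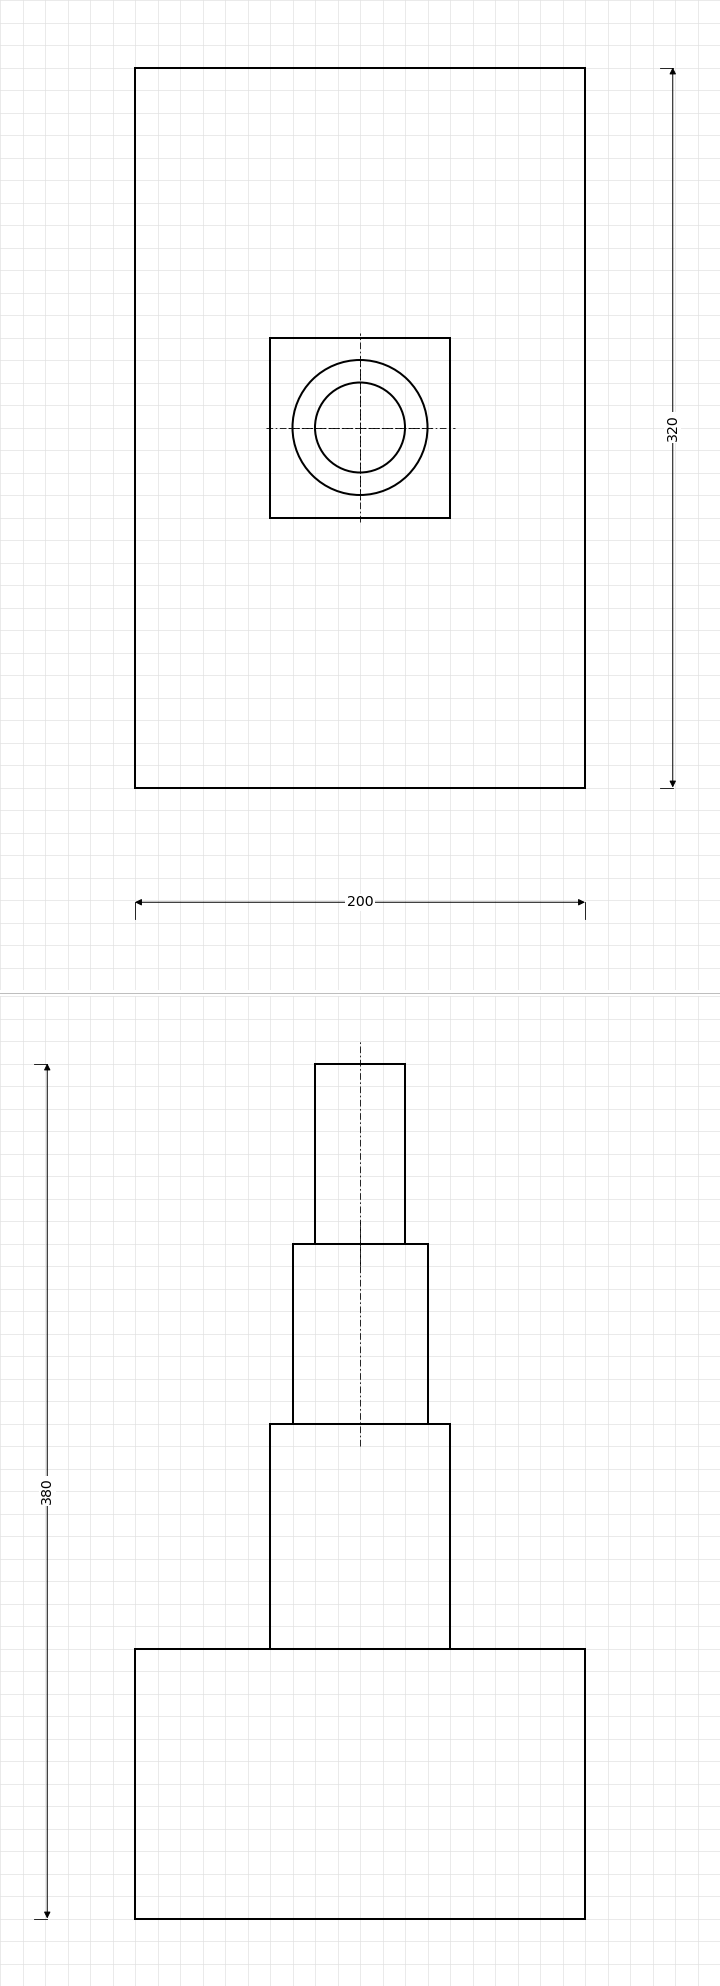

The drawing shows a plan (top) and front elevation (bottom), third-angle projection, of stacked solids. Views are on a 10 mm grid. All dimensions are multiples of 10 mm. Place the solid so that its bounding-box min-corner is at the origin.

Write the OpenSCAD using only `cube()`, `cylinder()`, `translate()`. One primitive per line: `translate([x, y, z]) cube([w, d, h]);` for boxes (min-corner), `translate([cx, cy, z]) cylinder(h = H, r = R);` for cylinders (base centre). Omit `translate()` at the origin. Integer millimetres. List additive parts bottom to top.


cube([200, 320, 120]);
translate([60, 120, 120]) cube([80, 80, 100]);
translate([100, 160, 220]) cylinder(h = 80, r = 30);
translate([100, 160, 300]) cylinder(h = 80, r = 20);


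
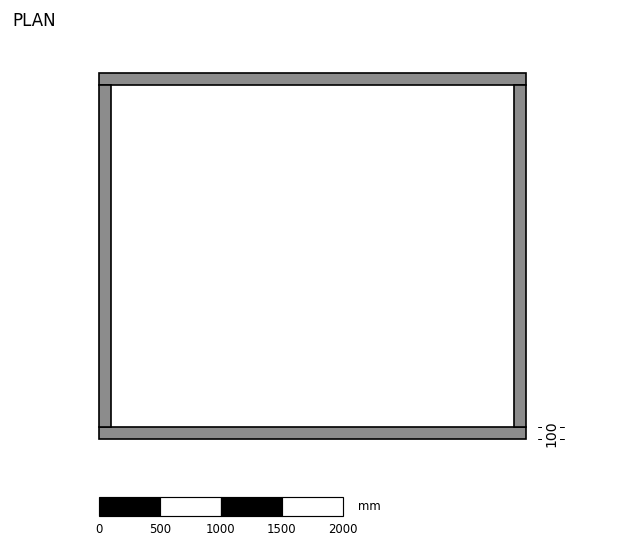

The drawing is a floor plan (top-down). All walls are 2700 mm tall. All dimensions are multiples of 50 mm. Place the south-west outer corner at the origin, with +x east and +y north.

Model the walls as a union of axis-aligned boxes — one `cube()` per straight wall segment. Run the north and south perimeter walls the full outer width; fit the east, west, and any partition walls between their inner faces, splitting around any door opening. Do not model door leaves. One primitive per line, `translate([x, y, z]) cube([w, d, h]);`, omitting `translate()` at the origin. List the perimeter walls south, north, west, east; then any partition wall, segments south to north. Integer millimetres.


cube([3500, 100, 2700]);
translate([0, 2900, 0]) cube([3500, 100, 2700]);
translate([0, 100, 0]) cube([100, 2800, 2700]);
translate([3400, 100, 0]) cube([100, 2800, 2700]);


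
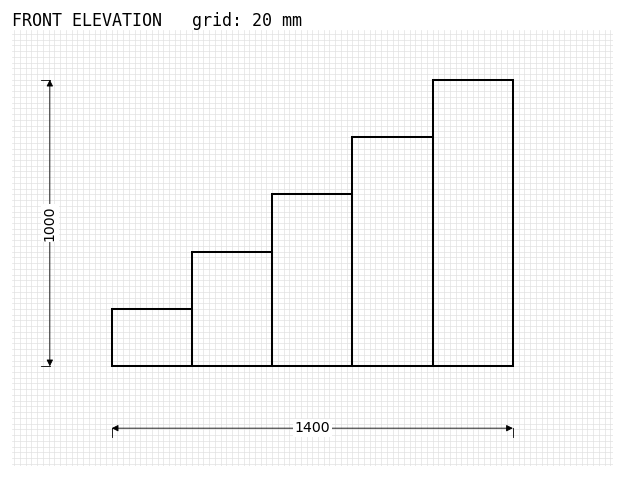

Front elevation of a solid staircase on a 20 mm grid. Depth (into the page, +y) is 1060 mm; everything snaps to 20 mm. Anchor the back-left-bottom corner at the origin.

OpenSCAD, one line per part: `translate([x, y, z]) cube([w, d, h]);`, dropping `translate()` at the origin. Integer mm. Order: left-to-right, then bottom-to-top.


cube([280, 1060, 200]);
translate([280, 0, 0]) cube([280, 1060, 400]);
translate([560, 0, 0]) cube([280, 1060, 600]);
translate([840, 0, 0]) cube([280, 1060, 800]);
translate([1120, 0, 0]) cube([280, 1060, 1000]);
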